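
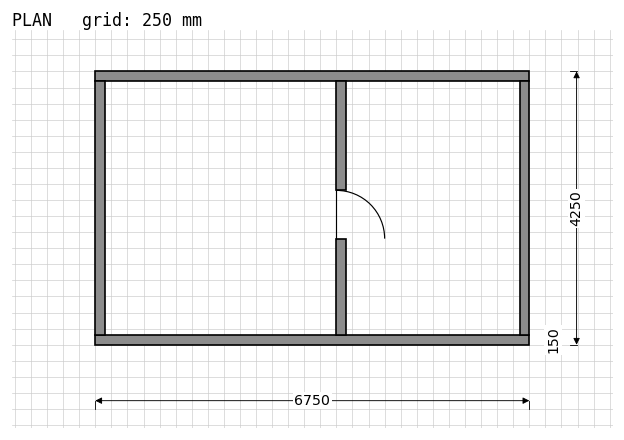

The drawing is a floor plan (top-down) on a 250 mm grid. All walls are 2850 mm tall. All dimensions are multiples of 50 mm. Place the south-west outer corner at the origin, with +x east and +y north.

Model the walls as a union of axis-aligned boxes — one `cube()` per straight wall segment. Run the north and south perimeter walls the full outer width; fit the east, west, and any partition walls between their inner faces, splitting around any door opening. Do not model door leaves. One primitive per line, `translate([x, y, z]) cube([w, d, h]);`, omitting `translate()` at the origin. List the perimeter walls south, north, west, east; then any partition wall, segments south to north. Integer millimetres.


cube([6750, 150, 2850]);
translate([0, 4100, 0]) cube([6750, 150, 2850]);
translate([0, 150, 0]) cube([150, 3950, 2850]);
translate([6600, 150, 0]) cube([150, 3950, 2850]);
translate([3750, 150, 0]) cube([150, 1500, 2850]);
translate([3750, 2400, 0]) cube([150, 1700, 2850]);


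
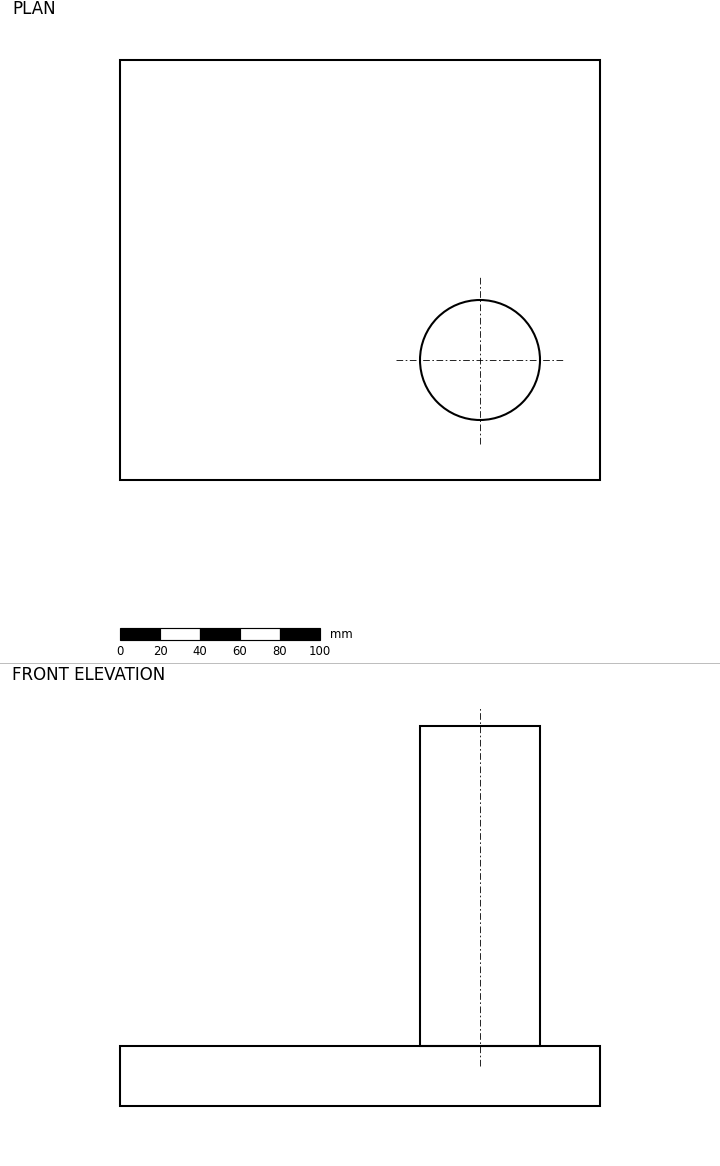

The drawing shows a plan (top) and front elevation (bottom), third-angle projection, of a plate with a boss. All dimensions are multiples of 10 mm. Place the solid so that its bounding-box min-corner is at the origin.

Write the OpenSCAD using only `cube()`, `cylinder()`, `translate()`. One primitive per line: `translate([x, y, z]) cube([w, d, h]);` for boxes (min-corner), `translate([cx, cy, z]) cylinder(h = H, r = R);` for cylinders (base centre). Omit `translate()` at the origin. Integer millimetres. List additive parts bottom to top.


cube([240, 210, 30]);
translate([180, 60, 30]) cylinder(h = 160, r = 30);


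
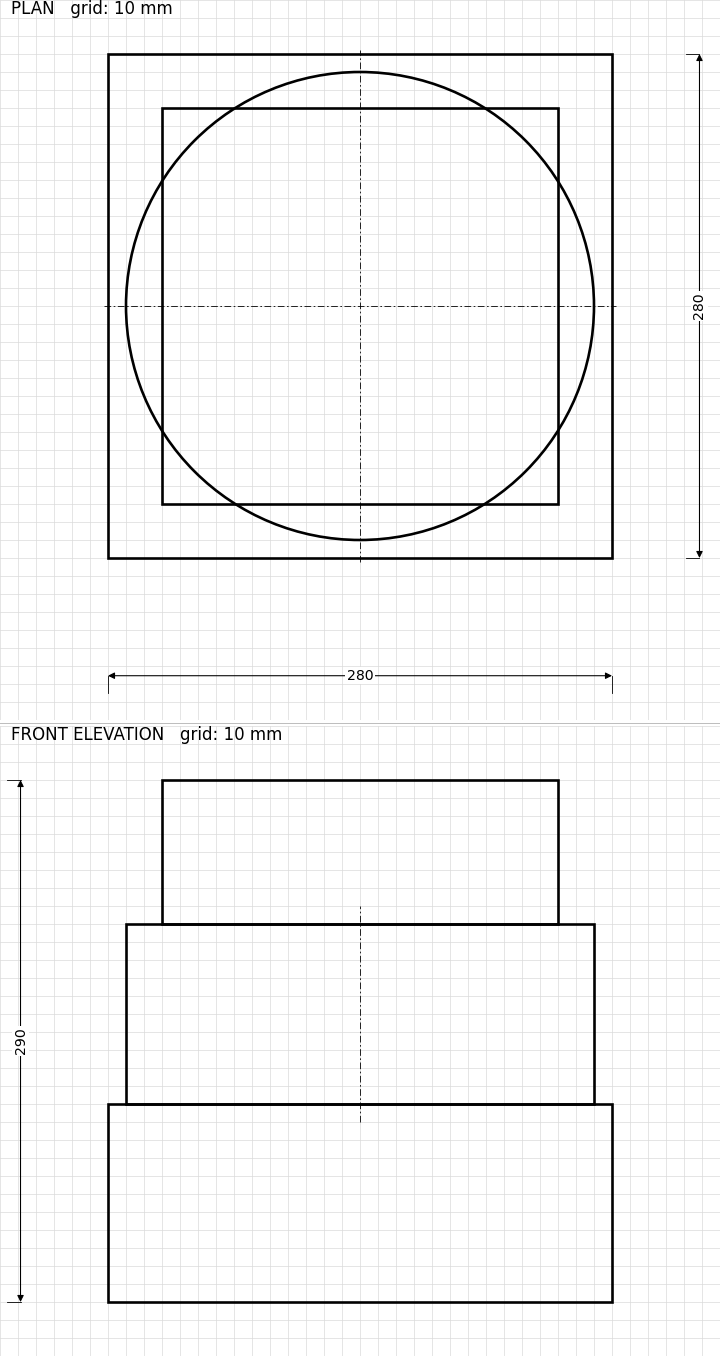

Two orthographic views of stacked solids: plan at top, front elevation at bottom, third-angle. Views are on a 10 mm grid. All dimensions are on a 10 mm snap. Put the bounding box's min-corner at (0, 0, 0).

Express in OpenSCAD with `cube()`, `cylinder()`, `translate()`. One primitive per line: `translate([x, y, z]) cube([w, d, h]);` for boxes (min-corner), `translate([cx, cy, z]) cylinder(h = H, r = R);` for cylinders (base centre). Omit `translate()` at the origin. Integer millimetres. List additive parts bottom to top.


cube([280, 280, 110]);
translate([140, 140, 110]) cylinder(h = 100, r = 130);
translate([30, 30, 210]) cube([220, 220, 80]);


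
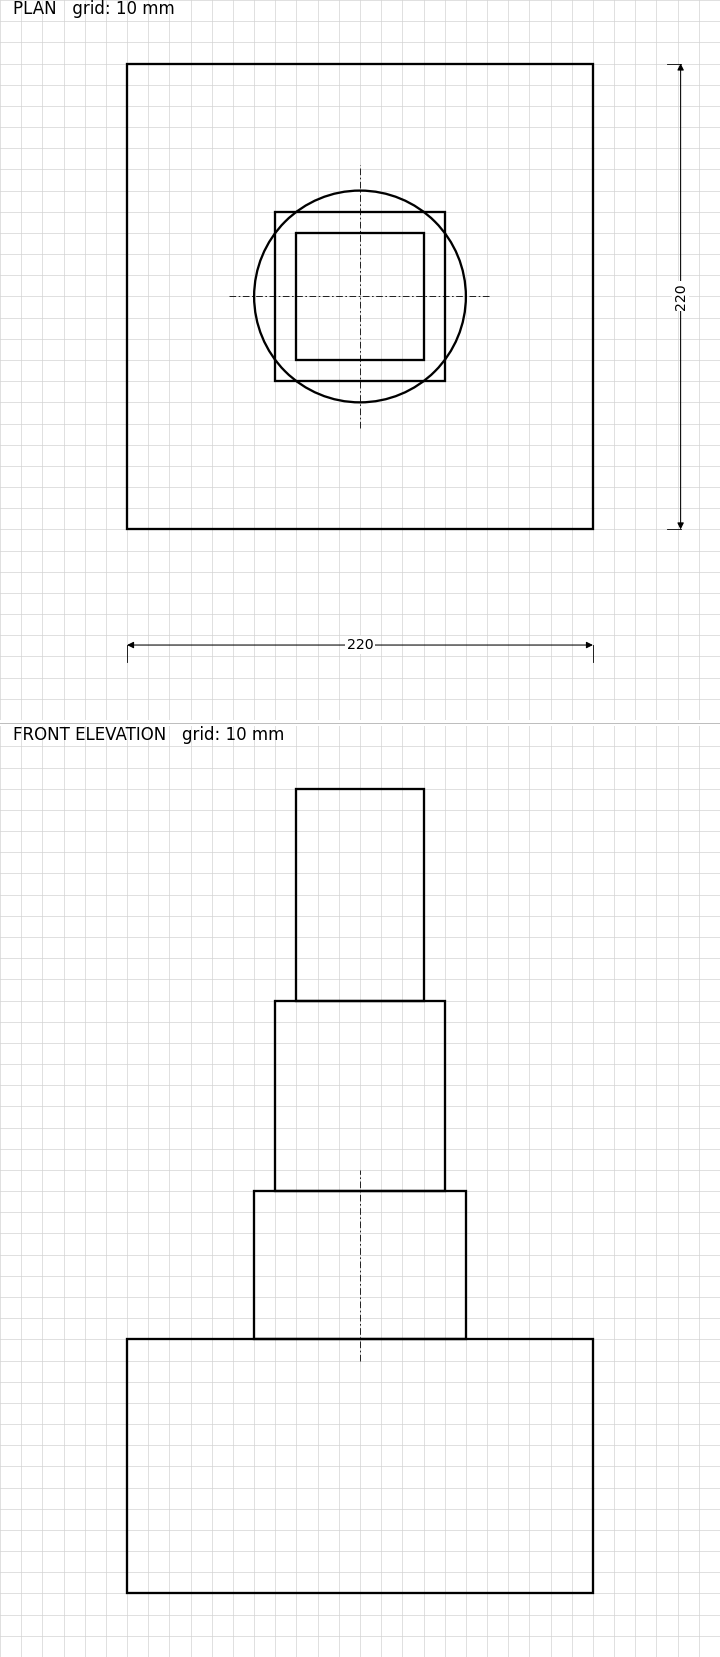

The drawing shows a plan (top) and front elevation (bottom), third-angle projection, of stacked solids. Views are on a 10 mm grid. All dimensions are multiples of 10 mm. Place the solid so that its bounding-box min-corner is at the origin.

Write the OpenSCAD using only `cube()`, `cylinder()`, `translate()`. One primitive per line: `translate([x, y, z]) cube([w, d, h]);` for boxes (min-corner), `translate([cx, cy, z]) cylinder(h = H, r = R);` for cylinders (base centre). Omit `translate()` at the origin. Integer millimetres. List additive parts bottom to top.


cube([220, 220, 120]);
translate([110, 110, 120]) cylinder(h = 70, r = 50);
translate([70, 70, 190]) cube([80, 80, 90]);
translate([80, 80, 280]) cube([60, 60, 100]);


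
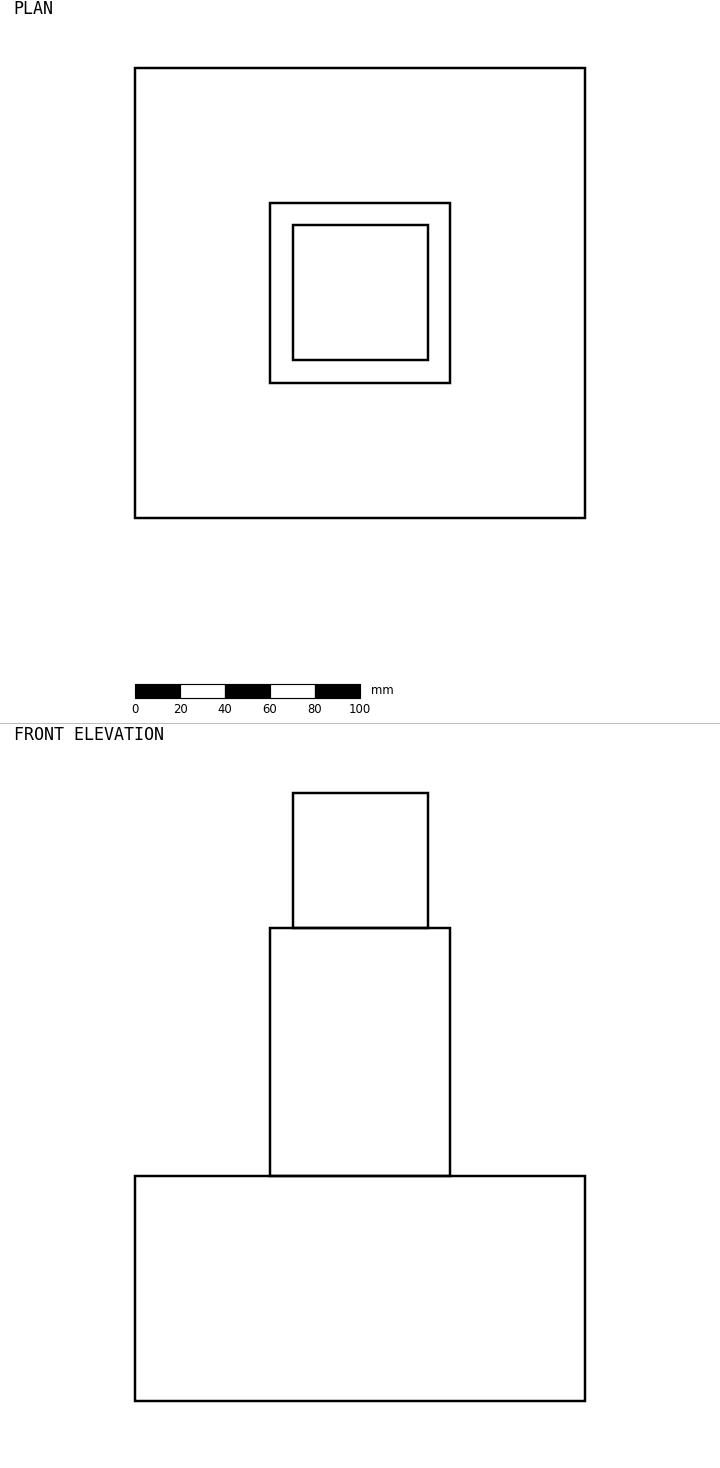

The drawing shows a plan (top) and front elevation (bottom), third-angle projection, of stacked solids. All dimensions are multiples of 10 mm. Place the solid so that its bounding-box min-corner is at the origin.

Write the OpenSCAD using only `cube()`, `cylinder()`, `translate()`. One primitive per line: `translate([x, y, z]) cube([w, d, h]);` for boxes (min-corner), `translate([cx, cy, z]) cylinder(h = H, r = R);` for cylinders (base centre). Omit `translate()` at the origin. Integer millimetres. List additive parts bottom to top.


cube([200, 200, 100]);
translate([60, 60, 100]) cube([80, 80, 110]);
translate([70, 70, 210]) cube([60, 60, 60]);


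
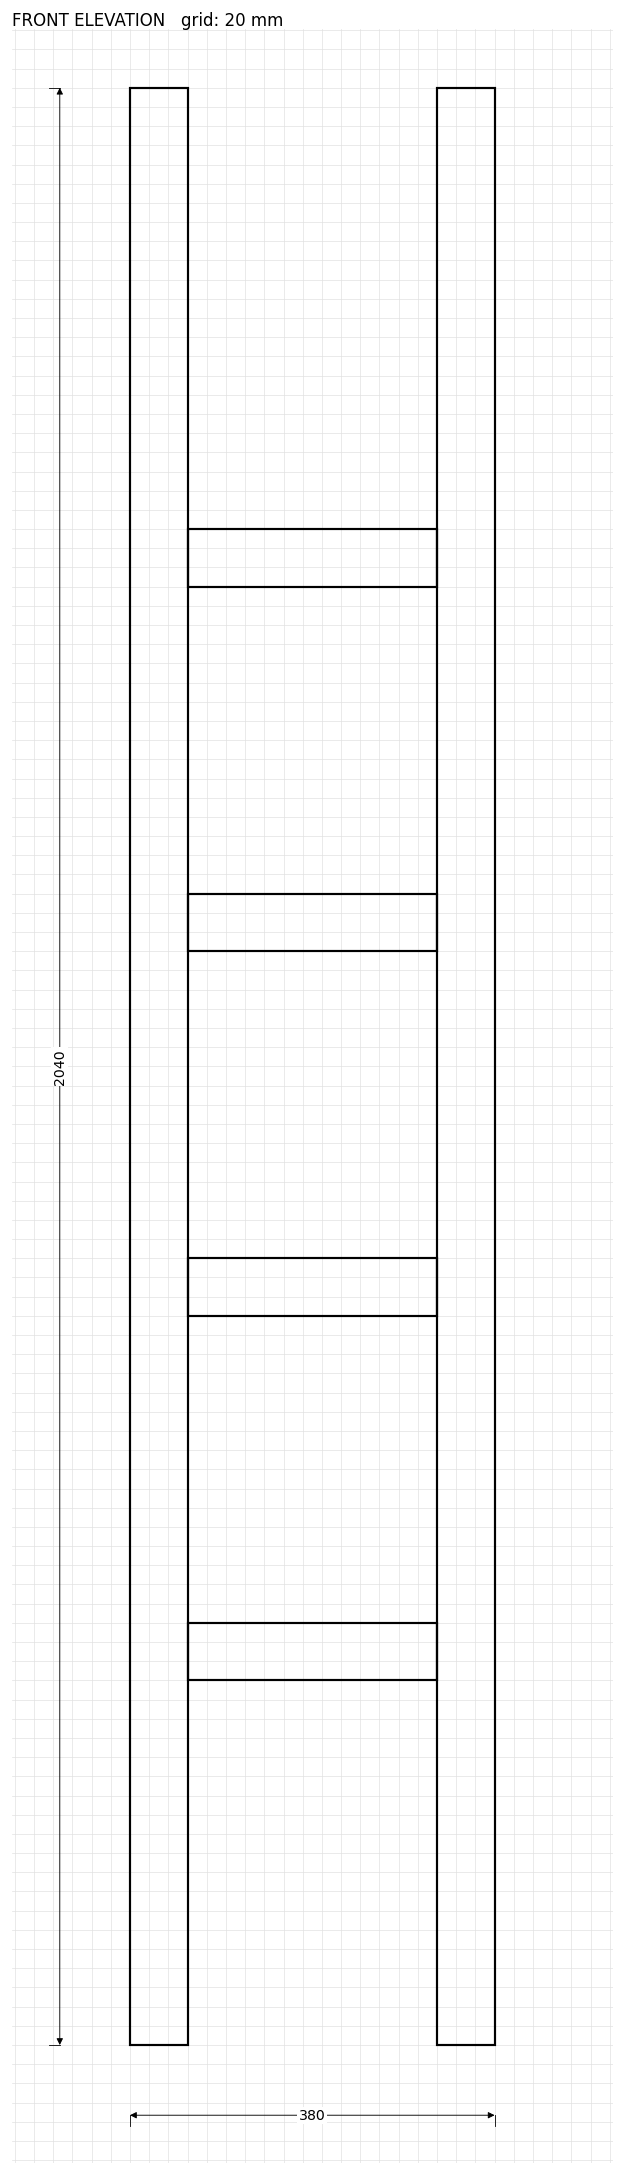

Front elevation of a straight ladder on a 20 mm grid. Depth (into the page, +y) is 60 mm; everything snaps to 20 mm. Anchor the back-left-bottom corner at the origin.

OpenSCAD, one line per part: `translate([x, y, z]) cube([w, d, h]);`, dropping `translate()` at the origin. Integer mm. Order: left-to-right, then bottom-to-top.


cube([60, 60, 2040]);
translate([60, 0, 380]) cube([260, 60, 60]);
translate([60, 0, 760]) cube([260, 60, 60]);
translate([60, 0, 1140]) cube([260, 60, 60]);
translate([60, 0, 1520]) cube([260, 60, 60]);
translate([320, 0, 0]) cube([60, 60, 2040]);


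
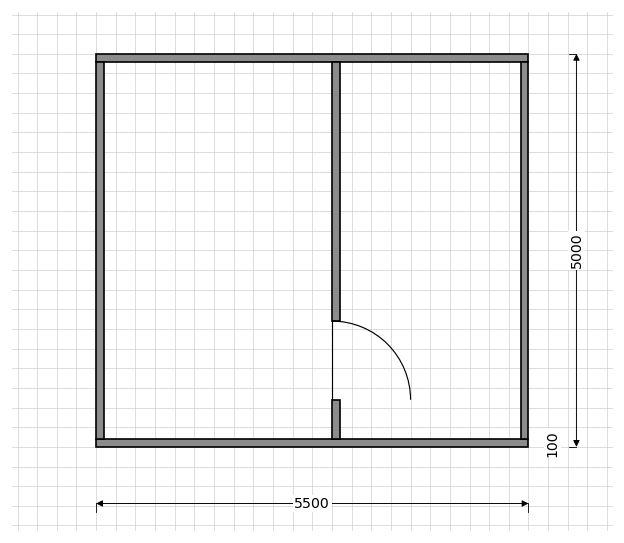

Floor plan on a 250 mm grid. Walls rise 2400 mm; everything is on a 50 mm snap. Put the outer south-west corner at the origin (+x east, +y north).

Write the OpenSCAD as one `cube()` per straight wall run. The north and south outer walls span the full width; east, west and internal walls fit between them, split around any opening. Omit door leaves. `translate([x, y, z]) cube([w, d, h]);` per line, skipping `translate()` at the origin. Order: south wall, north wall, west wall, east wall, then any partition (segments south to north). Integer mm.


cube([5500, 100, 2400]);
translate([0, 4900, 0]) cube([5500, 100, 2400]);
translate([0, 100, 0]) cube([100, 4800, 2400]);
translate([5400, 100, 0]) cube([100, 4800, 2400]);
translate([3000, 100, 0]) cube([100, 500, 2400]);
translate([3000, 1600, 0]) cube([100, 3300, 2400]);


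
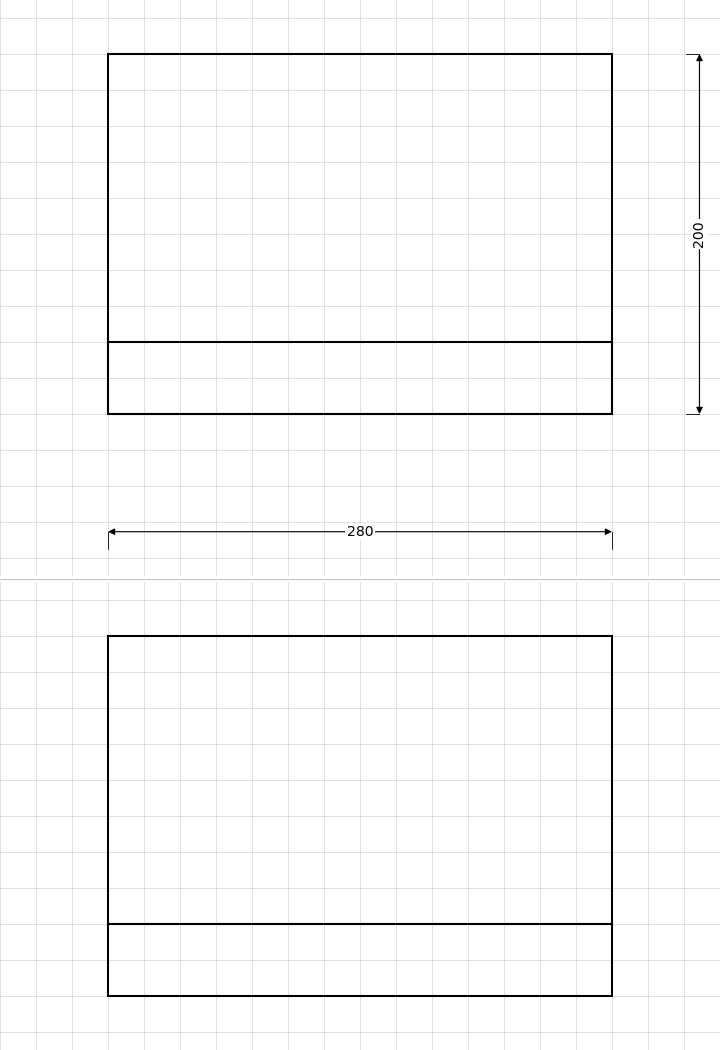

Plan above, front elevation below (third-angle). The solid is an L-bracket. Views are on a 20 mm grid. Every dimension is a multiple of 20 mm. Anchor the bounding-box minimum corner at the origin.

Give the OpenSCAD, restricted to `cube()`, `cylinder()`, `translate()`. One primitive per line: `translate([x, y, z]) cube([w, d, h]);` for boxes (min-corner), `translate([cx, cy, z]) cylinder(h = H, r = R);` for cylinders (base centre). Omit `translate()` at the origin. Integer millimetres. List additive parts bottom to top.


cube([280, 200, 40]);
translate([0, 0, 40]) cube([280, 40, 160]);


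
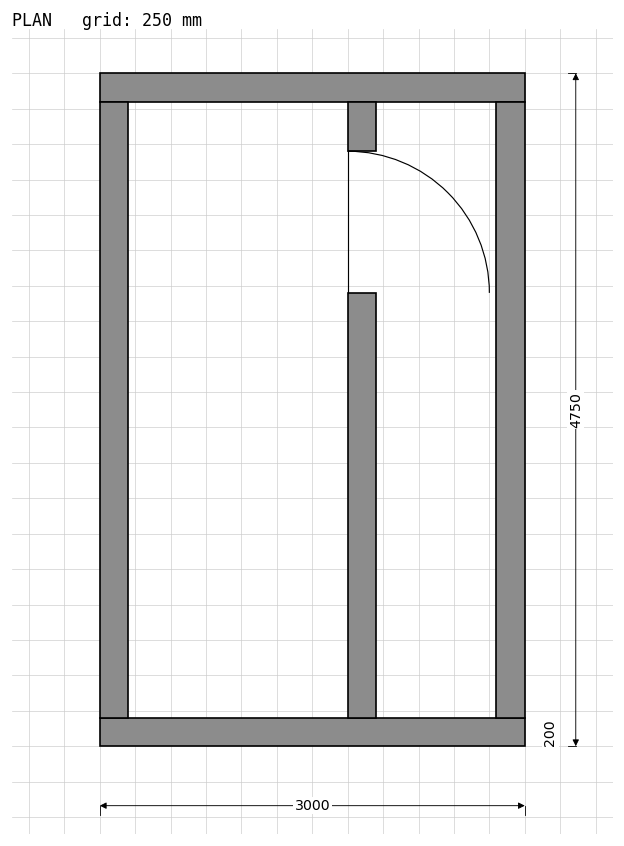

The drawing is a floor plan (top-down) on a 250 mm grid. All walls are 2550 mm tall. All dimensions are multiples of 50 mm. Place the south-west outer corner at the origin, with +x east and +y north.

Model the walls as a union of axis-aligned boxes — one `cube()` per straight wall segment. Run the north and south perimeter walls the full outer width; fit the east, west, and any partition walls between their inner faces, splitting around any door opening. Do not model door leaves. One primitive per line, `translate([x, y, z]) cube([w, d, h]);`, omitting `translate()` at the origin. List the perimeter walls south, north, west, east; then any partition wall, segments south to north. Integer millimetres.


cube([3000, 200, 2550]);
translate([0, 4550, 0]) cube([3000, 200, 2550]);
translate([0, 200, 0]) cube([200, 4350, 2550]);
translate([2800, 200, 0]) cube([200, 4350, 2550]);
translate([1750, 200, 0]) cube([200, 3000, 2550]);
translate([1750, 4200, 0]) cube([200, 350, 2550]);


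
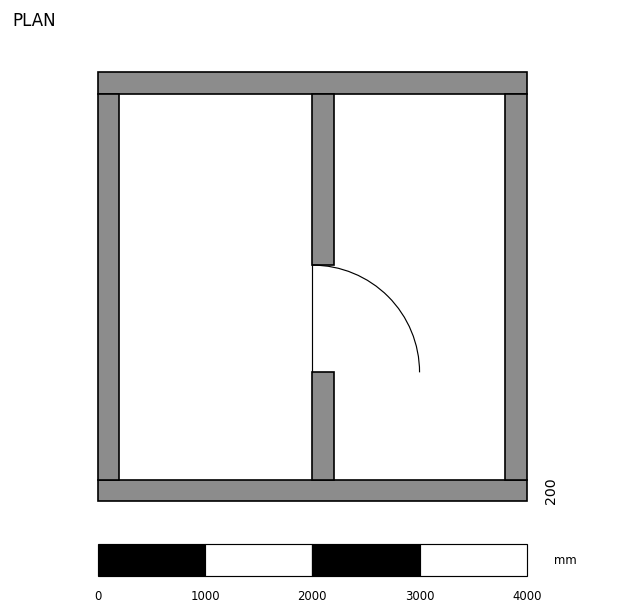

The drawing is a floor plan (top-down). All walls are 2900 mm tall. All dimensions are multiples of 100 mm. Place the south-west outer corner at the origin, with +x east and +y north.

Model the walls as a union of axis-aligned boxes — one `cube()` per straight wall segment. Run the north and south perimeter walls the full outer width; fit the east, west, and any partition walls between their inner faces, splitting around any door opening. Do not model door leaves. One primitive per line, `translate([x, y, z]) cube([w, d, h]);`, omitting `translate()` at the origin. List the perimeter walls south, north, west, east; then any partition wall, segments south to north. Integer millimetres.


cube([4000, 200, 2900]);
translate([0, 3800, 0]) cube([4000, 200, 2900]);
translate([0, 200, 0]) cube([200, 3600, 2900]);
translate([3800, 200, 0]) cube([200, 3600, 2900]);
translate([2000, 200, 0]) cube([200, 1000, 2900]);
translate([2000, 2200, 0]) cube([200, 1600, 2900]);


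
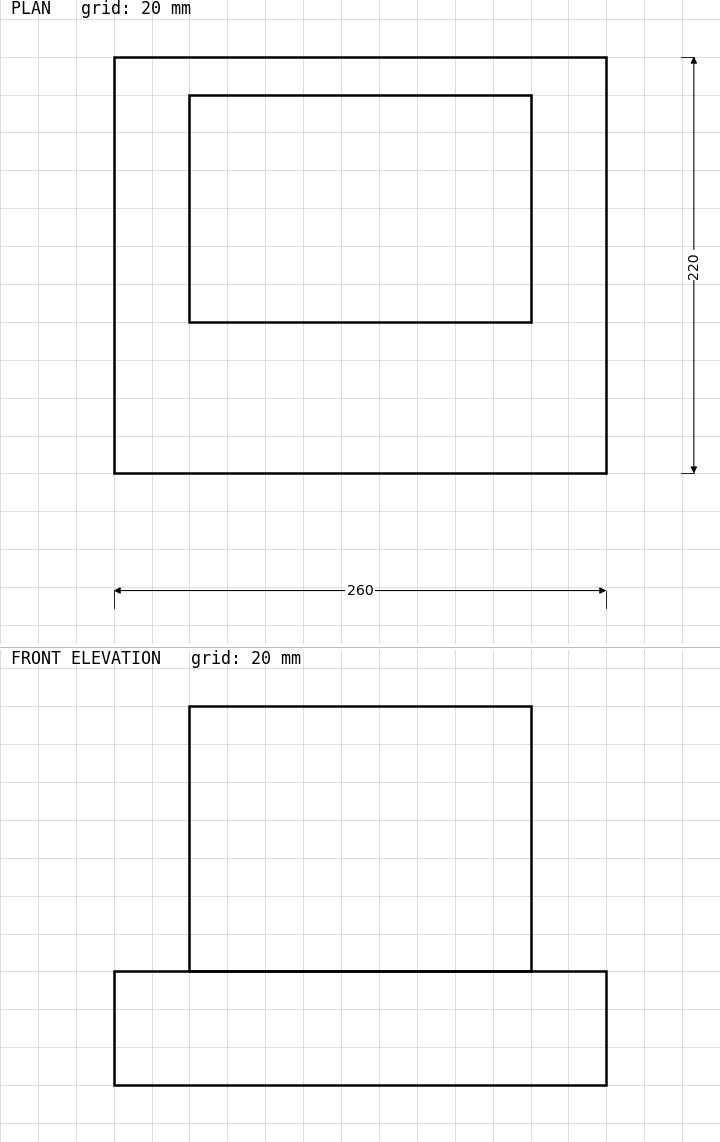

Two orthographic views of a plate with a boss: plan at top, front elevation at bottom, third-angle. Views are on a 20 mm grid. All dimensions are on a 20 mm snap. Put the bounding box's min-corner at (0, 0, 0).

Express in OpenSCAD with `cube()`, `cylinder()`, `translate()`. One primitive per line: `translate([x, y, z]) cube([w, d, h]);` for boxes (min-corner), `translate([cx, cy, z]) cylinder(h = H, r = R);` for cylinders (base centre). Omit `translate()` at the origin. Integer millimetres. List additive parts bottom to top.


cube([260, 220, 60]);
translate([40, 80, 60]) cube([180, 120, 140]);


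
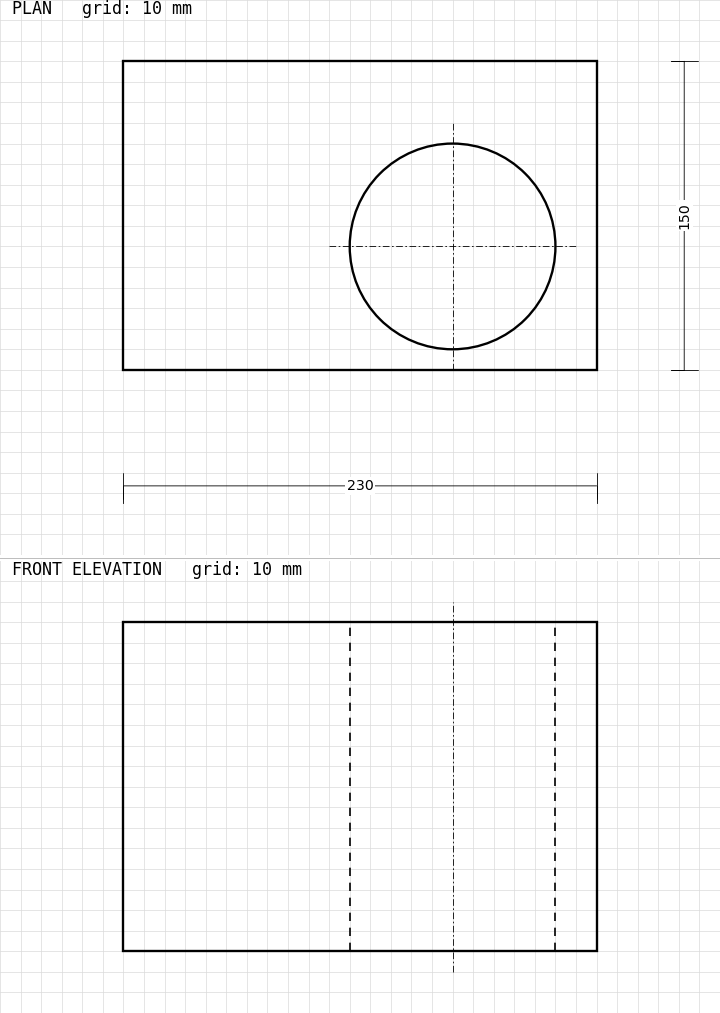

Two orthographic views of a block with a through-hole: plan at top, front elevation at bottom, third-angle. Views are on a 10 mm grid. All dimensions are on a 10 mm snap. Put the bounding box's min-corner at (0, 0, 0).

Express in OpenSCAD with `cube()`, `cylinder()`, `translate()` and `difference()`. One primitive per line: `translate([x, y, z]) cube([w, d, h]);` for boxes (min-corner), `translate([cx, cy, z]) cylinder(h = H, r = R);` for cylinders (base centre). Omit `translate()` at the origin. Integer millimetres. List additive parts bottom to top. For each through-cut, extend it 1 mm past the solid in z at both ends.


difference() {
  cube([230, 150, 160]);
  translate([160, 60, -1]) cylinder(h = 162, r = 50);
}


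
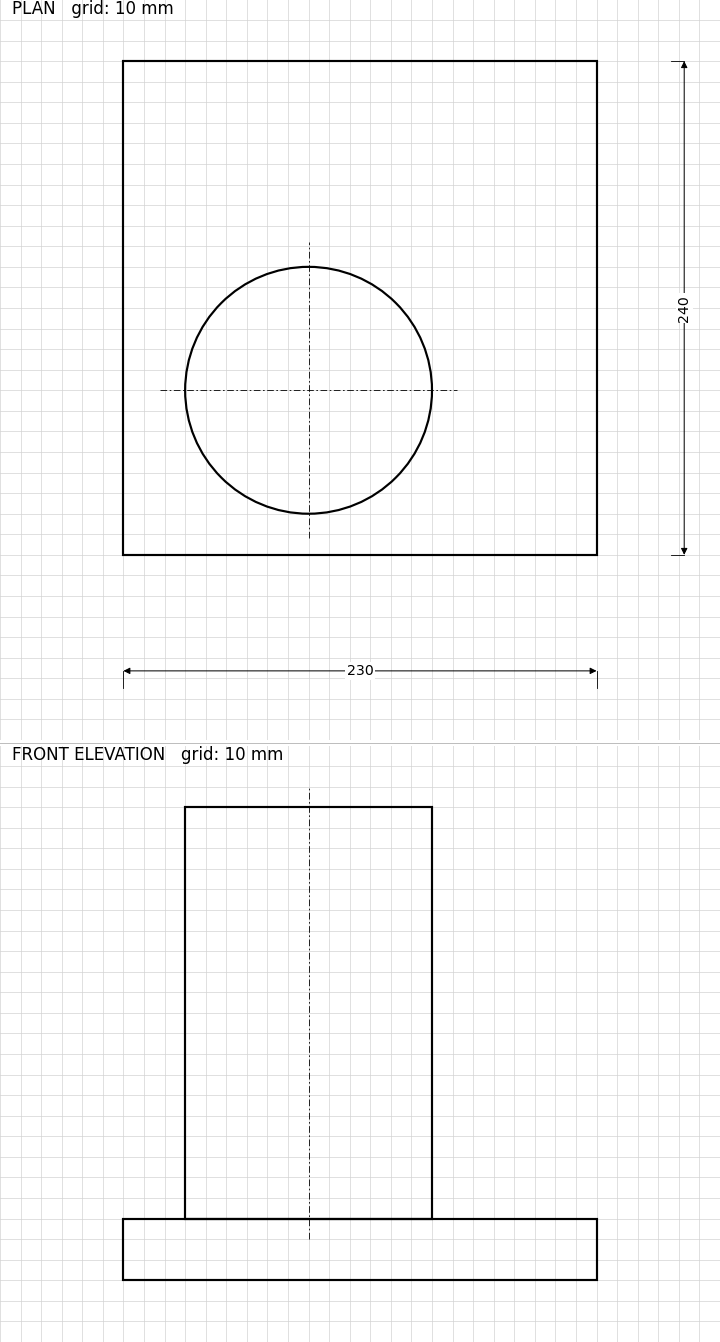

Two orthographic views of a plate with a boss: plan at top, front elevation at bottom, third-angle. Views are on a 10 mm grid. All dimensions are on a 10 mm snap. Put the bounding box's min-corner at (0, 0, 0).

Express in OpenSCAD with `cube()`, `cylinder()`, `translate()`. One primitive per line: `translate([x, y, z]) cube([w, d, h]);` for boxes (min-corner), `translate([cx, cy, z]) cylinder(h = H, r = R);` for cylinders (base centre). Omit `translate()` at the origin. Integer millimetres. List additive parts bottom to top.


cube([230, 240, 30]);
translate([90, 80, 30]) cylinder(h = 200, r = 60);


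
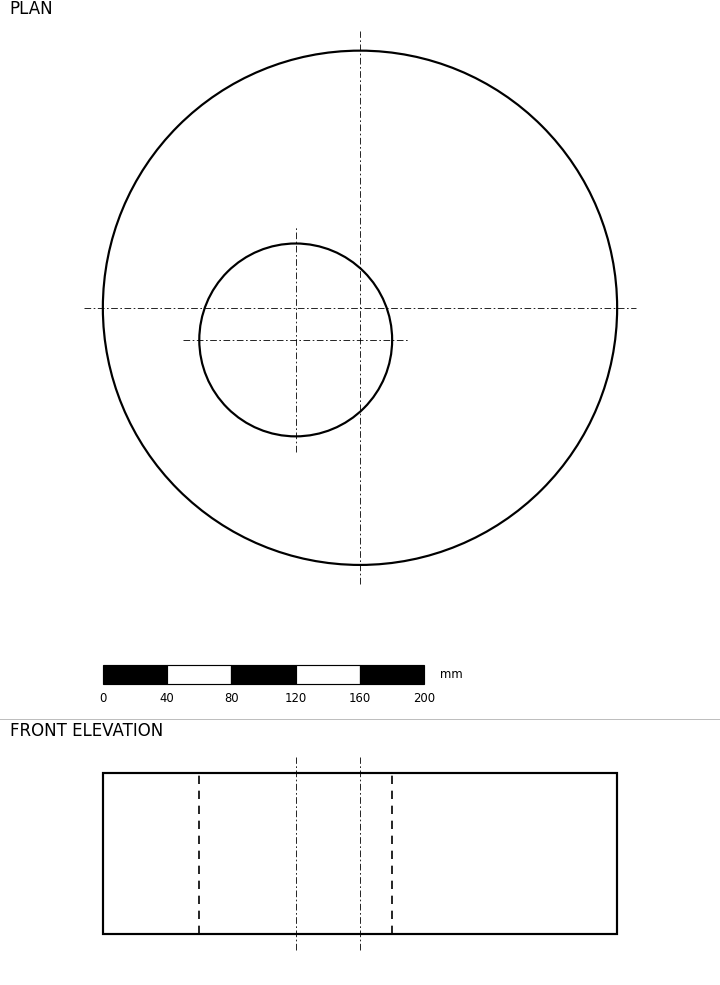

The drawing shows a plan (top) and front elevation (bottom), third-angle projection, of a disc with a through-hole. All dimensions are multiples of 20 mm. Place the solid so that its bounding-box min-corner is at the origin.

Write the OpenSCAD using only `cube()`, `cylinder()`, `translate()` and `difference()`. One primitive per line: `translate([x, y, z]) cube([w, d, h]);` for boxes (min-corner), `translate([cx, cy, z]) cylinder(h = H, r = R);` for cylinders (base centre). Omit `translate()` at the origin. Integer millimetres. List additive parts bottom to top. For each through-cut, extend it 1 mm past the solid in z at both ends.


difference() {
  translate([160, 160, 0]) cylinder(h = 100, r = 160);
  translate([120, 140, -1]) cylinder(h = 102, r = 60);
}


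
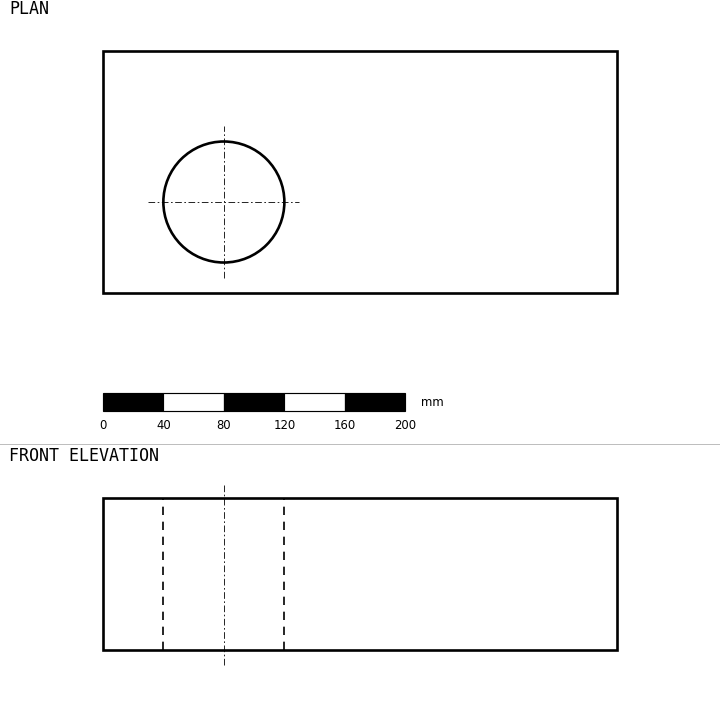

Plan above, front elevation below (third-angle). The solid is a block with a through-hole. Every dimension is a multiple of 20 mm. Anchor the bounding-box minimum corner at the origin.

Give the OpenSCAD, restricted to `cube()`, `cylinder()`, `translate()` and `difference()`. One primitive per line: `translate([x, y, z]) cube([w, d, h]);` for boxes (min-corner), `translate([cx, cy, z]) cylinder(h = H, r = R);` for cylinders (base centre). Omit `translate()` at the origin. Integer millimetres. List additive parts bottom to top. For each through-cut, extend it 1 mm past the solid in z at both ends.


difference() {
  cube([340, 160, 100]);
  translate([80, 60, -1]) cylinder(h = 102, r = 40);
}


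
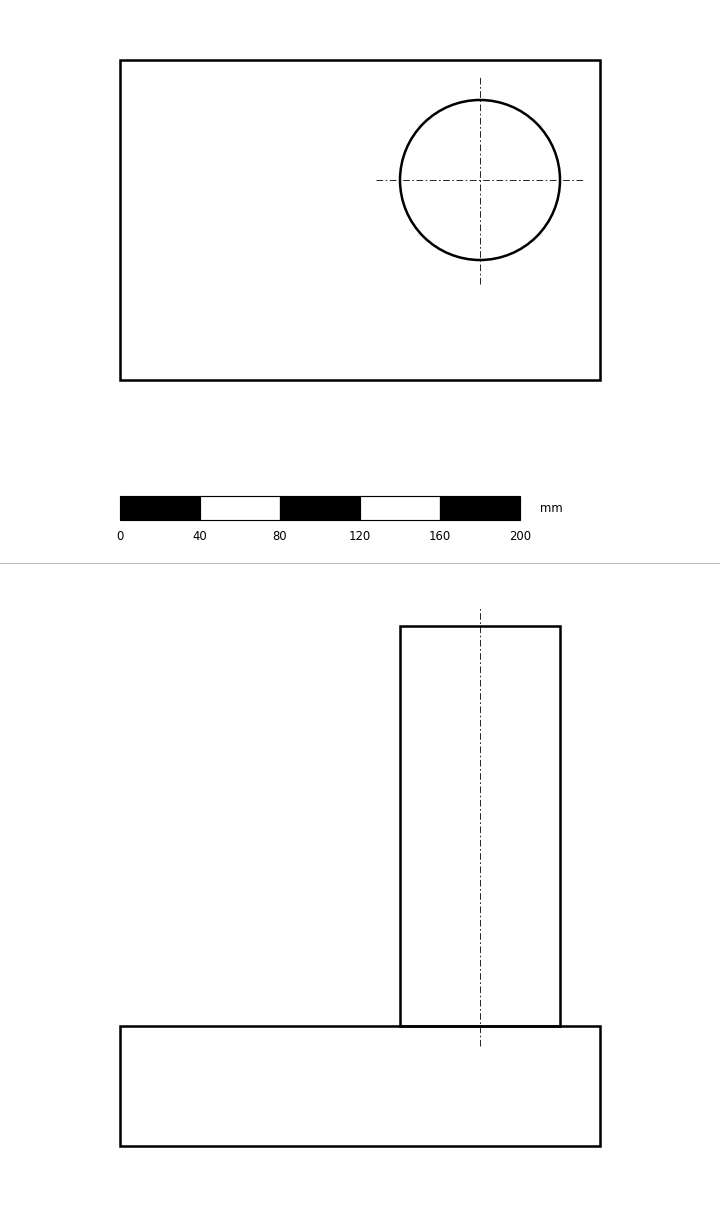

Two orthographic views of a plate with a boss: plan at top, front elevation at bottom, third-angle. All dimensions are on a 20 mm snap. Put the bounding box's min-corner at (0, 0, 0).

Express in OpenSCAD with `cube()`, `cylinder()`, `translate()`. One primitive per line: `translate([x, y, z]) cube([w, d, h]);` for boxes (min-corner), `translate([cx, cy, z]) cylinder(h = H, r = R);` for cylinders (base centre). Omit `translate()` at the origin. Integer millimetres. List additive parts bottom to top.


cube([240, 160, 60]);
translate([180, 100, 60]) cylinder(h = 200, r = 40);


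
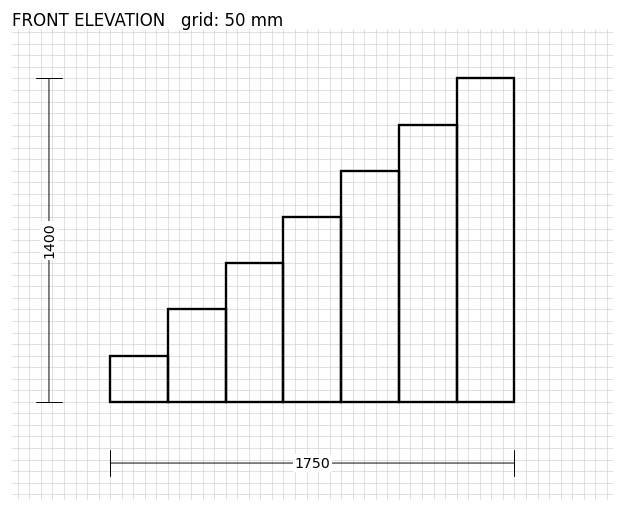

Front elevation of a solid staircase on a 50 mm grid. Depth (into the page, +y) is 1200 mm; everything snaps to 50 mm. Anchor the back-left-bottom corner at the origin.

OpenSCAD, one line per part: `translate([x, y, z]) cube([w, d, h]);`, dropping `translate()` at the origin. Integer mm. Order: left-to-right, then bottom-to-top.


cube([250, 1200, 200]);
translate([250, 0, 0]) cube([250, 1200, 400]);
translate([500, 0, 0]) cube([250, 1200, 600]);
translate([750, 0, 0]) cube([250, 1200, 800]);
translate([1000, 0, 0]) cube([250, 1200, 1000]);
translate([1250, 0, 0]) cube([250, 1200, 1200]);
translate([1500, 0, 0]) cube([250, 1200, 1400]);


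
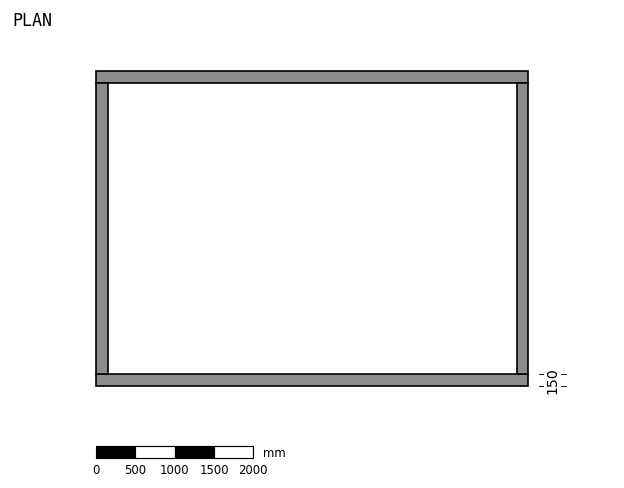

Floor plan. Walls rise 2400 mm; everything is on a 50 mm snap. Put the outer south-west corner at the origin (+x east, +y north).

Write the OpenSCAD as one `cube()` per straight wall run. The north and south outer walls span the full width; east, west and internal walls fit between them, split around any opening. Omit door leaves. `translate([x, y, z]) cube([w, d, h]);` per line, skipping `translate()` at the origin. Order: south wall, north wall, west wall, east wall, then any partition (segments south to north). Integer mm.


cube([5500, 150, 2400]);
translate([0, 3850, 0]) cube([5500, 150, 2400]);
translate([0, 150, 0]) cube([150, 3700, 2400]);
translate([5350, 150, 0]) cube([150, 3700, 2400]);


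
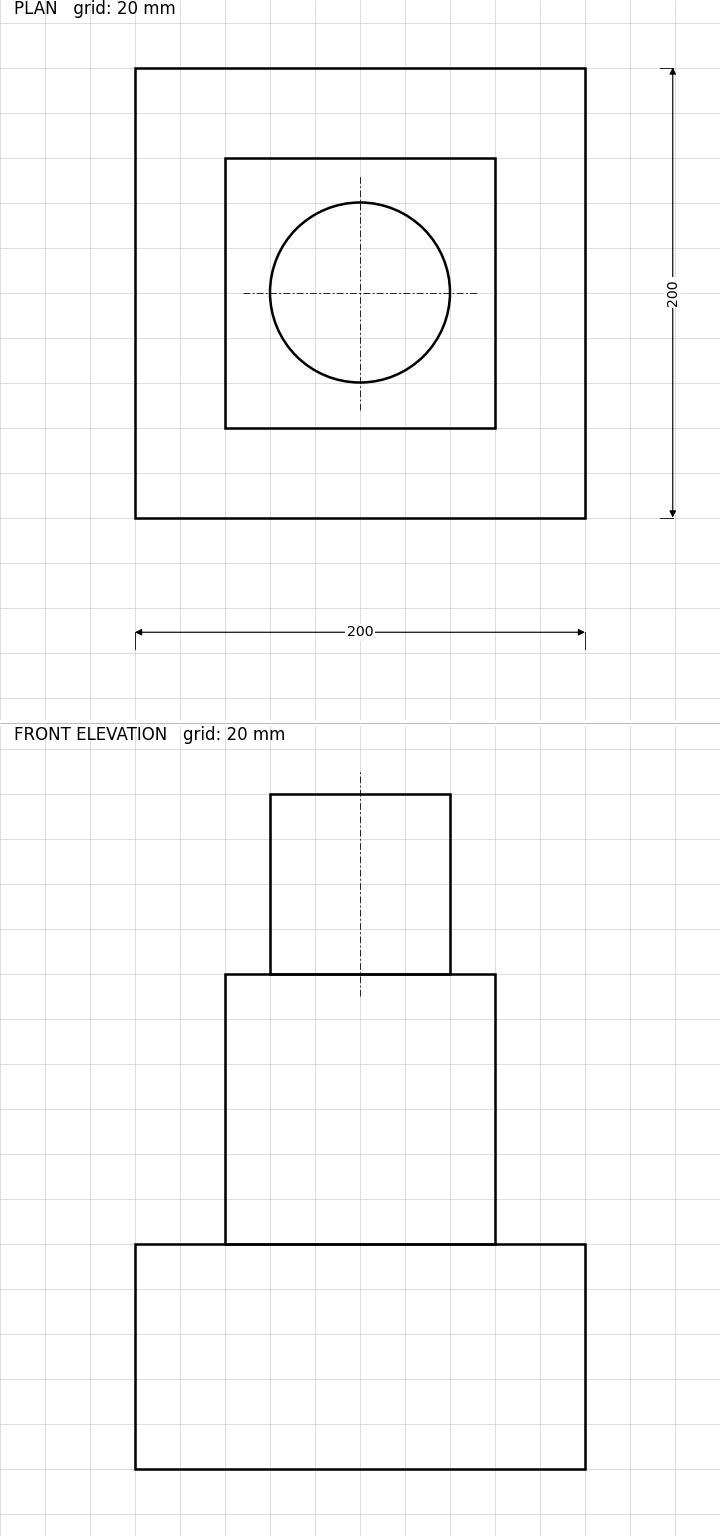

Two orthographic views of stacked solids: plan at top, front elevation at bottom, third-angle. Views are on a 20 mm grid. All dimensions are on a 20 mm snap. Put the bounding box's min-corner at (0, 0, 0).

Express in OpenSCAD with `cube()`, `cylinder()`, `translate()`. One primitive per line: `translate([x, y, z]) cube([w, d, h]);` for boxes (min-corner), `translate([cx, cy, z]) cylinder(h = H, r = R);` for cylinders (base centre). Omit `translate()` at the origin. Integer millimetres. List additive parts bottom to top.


cube([200, 200, 100]);
translate([40, 40, 100]) cube([120, 120, 120]);
translate([100, 100, 220]) cylinder(h = 80, r = 40);


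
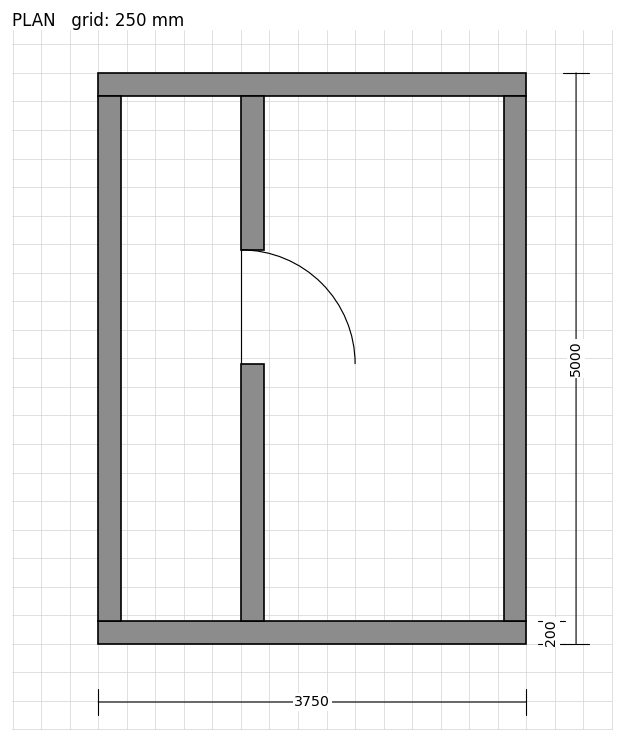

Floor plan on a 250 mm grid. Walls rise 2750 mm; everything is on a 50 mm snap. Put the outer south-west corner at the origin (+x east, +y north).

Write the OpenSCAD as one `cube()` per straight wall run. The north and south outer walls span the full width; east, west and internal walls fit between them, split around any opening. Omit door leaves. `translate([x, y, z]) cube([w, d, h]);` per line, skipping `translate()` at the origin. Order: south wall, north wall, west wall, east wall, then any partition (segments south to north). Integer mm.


cube([3750, 200, 2750]);
translate([0, 4800, 0]) cube([3750, 200, 2750]);
translate([0, 200, 0]) cube([200, 4600, 2750]);
translate([3550, 200, 0]) cube([200, 4600, 2750]);
translate([1250, 200, 0]) cube([200, 2250, 2750]);
translate([1250, 3450, 0]) cube([200, 1350, 2750]);


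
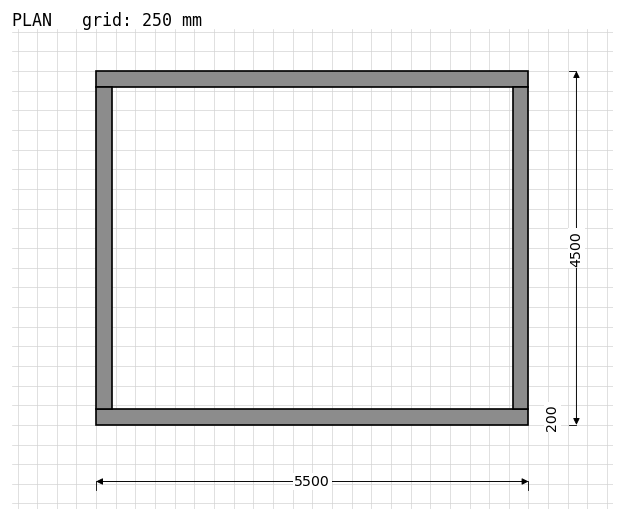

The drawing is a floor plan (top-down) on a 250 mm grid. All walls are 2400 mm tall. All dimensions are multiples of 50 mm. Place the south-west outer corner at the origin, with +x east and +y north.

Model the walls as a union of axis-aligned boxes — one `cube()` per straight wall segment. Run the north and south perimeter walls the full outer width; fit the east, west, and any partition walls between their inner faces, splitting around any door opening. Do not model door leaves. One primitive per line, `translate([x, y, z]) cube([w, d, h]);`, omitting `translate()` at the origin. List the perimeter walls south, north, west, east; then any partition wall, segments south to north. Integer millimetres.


cube([5500, 200, 2400]);
translate([0, 4300, 0]) cube([5500, 200, 2400]);
translate([0, 200, 0]) cube([200, 4100, 2400]);
translate([5300, 200, 0]) cube([200, 4100, 2400]);


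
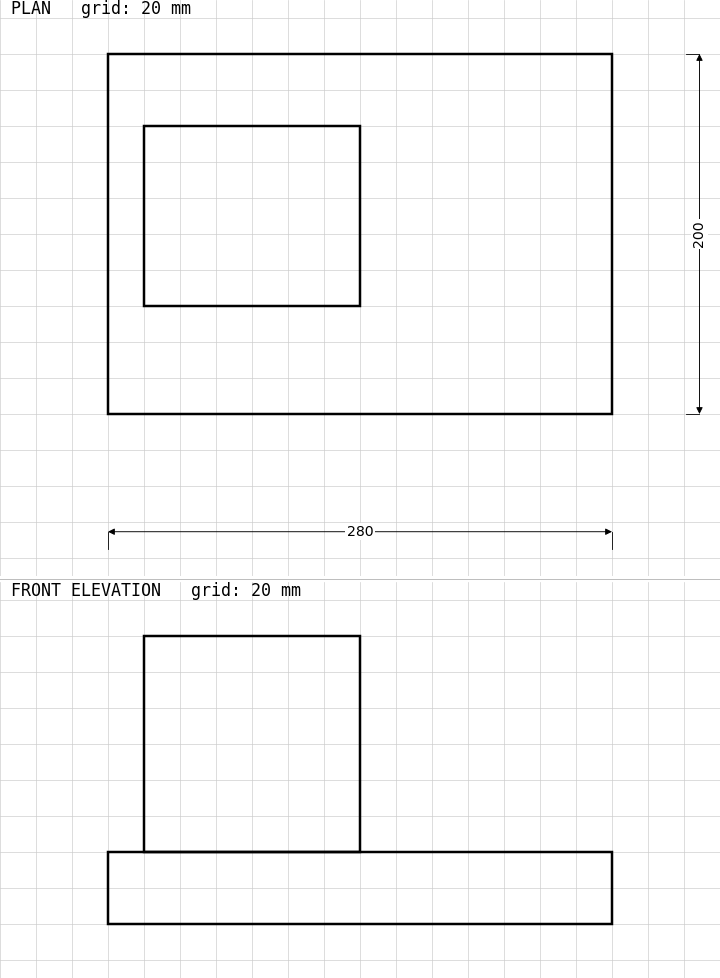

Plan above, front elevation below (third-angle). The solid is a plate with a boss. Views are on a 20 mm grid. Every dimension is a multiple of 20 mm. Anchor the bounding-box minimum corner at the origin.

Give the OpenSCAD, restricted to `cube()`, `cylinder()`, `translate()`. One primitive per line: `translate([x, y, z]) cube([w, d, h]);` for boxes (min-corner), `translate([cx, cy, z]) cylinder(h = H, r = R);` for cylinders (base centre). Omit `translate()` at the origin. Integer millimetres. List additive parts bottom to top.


cube([280, 200, 40]);
translate([20, 60, 40]) cube([120, 100, 120]);


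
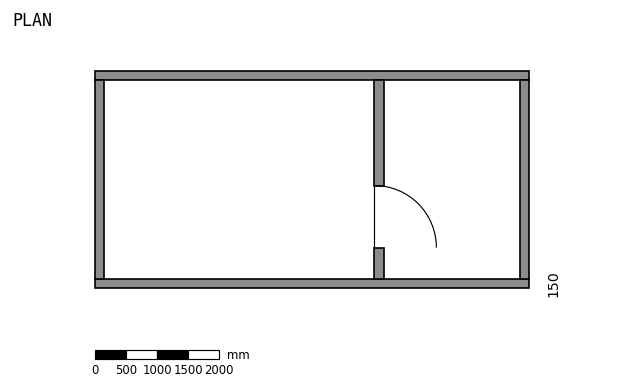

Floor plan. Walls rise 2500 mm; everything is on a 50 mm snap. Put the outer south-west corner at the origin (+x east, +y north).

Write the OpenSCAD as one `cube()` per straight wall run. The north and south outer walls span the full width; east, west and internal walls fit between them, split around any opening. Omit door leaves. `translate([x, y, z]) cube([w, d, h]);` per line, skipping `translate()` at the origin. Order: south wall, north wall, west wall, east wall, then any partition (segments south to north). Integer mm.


cube([7000, 150, 2500]);
translate([0, 3350, 0]) cube([7000, 150, 2500]);
translate([0, 150, 0]) cube([150, 3200, 2500]);
translate([6850, 150, 0]) cube([150, 3200, 2500]);
translate([4500, 150, 0]) cube([150, 500, 2500]);
translate([4500, 1650, 0]) cube([150, 1700, 2500]);


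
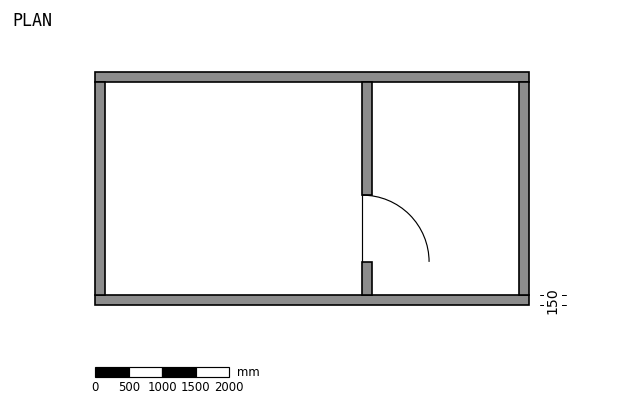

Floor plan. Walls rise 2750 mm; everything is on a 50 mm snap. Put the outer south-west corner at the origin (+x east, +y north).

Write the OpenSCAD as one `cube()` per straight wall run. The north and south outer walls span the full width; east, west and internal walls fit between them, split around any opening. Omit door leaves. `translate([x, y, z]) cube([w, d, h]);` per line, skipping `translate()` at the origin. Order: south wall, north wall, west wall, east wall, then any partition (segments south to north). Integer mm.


cube([6500, 150, 2750]);
translate([0, 3350, 0]) cube([6500, 150, 2750]);
translate([0, 150, 0]) cube([150, 3200, 2750]);
translate([6350, 150, 0]) cube([150, 3200, 2750]);
translate([4000, 150, 0]) cube([150, 500, 2750]);
translate([4000, 1650, 0]) cube([150, 1700, 2750]);


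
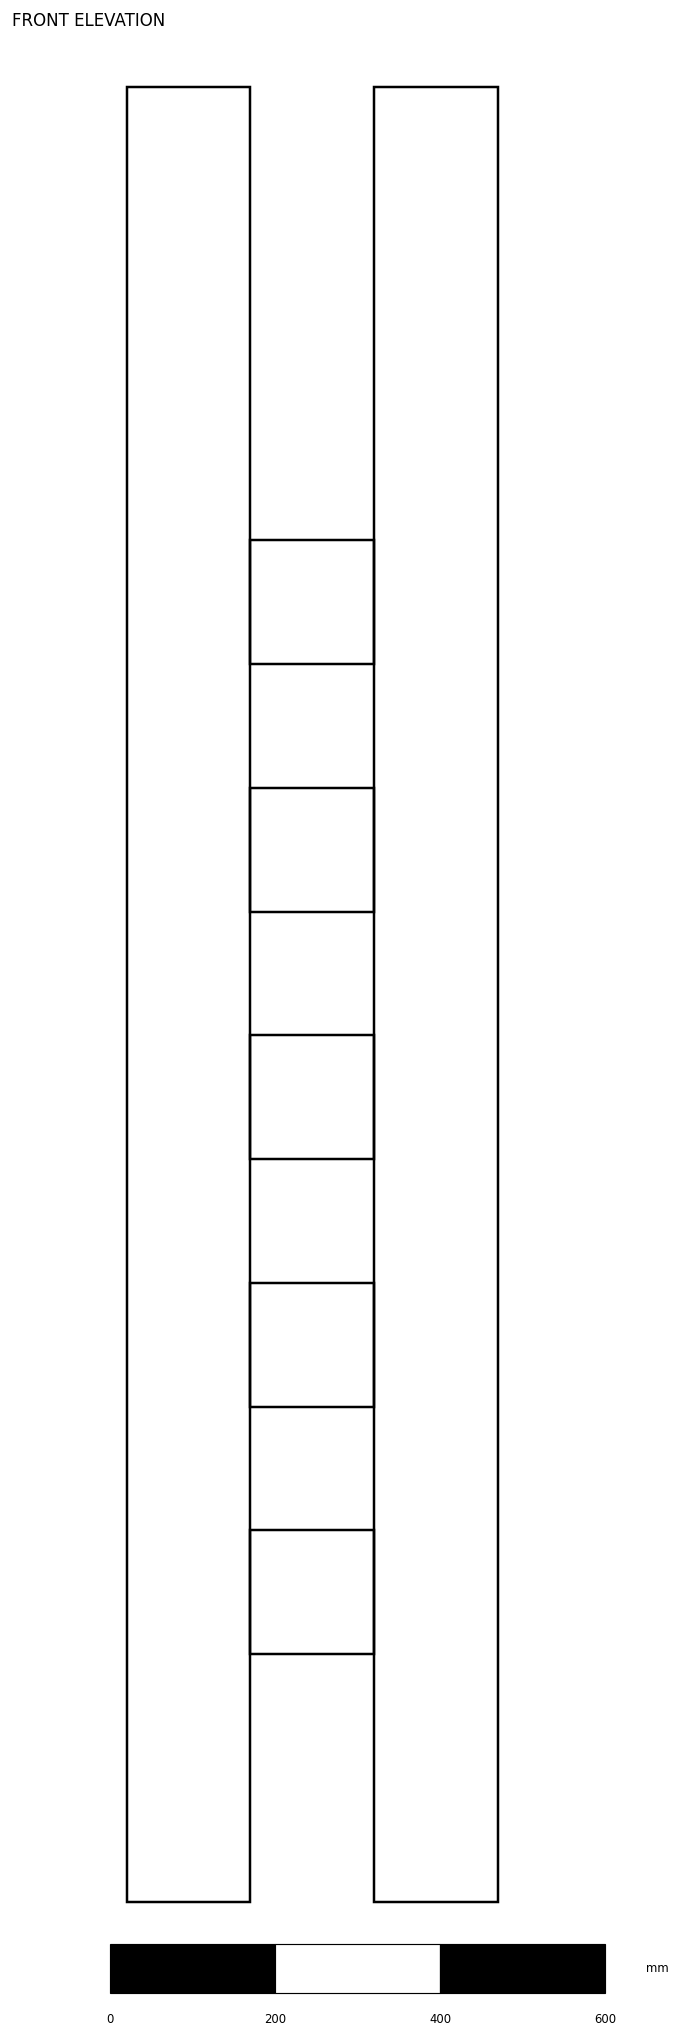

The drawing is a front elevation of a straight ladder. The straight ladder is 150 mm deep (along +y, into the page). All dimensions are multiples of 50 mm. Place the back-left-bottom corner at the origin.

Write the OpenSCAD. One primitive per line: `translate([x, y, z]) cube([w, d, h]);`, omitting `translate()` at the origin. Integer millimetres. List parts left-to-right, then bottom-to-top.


cube([150, 150, 2200]);
translate([150, 0, 300]) cube([150, 150, 150]);
translate([150, 0, 600]) cube([150, 150, 150]);
translate([150, 0, 900]) cube([150, 150, 150]);
translate([150, 0, 1200]) cube([150, 150, 150]);
translate([150, 0, 1500]) cube([150, 150, 150]);
translate([300, 0, 0]) cube([150, 150, 2200]);


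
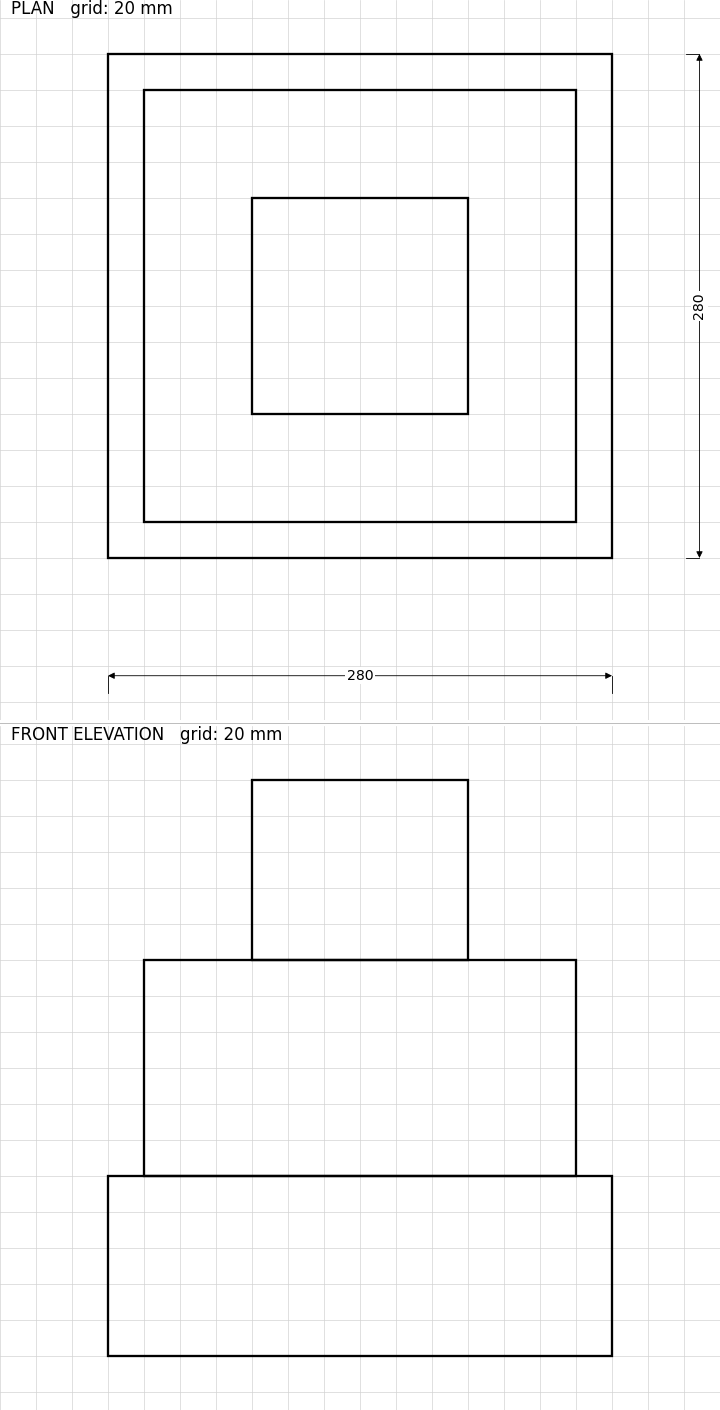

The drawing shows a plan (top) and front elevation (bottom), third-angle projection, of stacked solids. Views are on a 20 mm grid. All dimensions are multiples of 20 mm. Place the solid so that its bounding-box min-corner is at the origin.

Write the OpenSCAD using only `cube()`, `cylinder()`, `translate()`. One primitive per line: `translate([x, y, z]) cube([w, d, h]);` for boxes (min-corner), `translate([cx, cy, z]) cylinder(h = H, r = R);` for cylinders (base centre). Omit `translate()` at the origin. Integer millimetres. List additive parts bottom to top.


cube([280, 280, 100]);
translate([20, 20, 100]) cube([240, 240, 120]);
translate([80, 80, 220]) cube([120, 120, 100]);


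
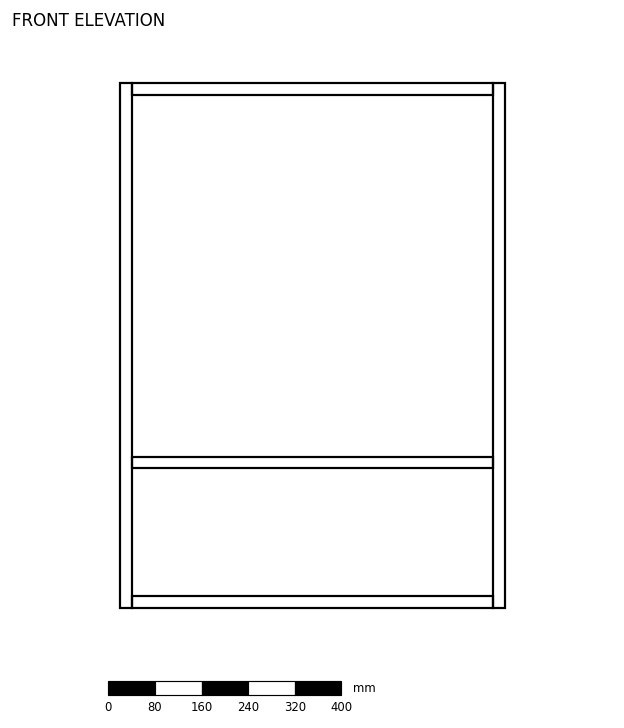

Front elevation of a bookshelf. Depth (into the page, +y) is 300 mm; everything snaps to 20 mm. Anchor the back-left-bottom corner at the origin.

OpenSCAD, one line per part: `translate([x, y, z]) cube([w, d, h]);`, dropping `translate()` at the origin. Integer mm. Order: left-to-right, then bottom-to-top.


cube([20, 300, 900]);
translate([20, 0, 0]) cube([620, 300, 20]);
translate([20, 0, 240]) cube([620, 300, 20]);
translate([20, 0, 880]) cube([620, 300, 20]);
translate([640, 0, 0]) cube([20, 300, 900]);


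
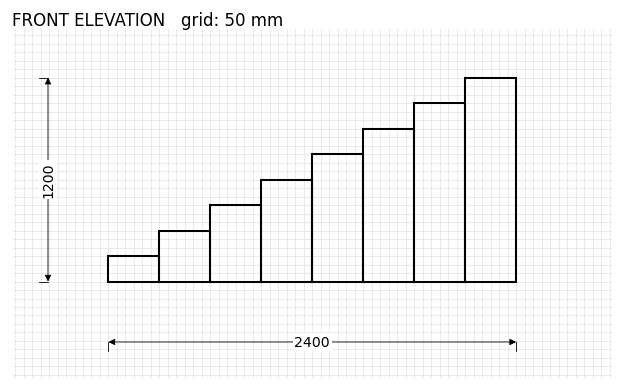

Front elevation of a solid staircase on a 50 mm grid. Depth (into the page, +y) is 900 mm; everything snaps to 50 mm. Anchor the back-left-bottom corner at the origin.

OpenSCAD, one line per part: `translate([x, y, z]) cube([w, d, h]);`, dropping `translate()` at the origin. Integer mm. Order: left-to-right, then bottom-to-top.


cube([300, 900, 150]);
translate([300, 0, 0]) cube([300, 900, 300]);
translate([600, 0, 0]) cube([300, 900, 450]);
translate([900, 0, 0]) cube([300, 900, 600]);
translate([1200, 0, 0]) cube([300, 900, 750]);
translate([1500, 0, 0]) cube([300, 900, 900]);
translate([1800, 0, 0]) cube([300, 900, 1050]);
translate([2100, 0, 0]) cube([300, 900, 1200]);


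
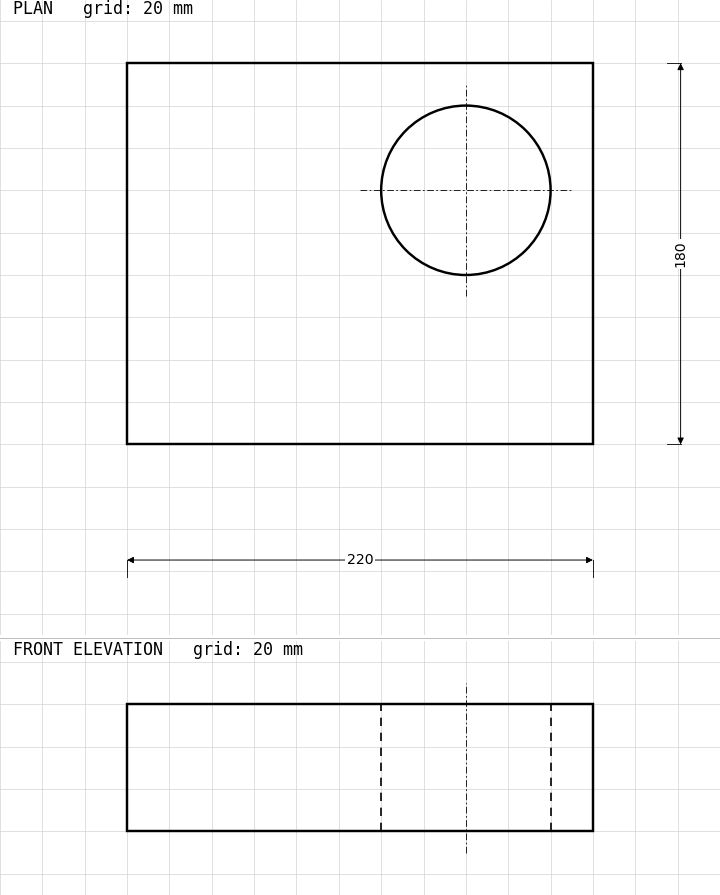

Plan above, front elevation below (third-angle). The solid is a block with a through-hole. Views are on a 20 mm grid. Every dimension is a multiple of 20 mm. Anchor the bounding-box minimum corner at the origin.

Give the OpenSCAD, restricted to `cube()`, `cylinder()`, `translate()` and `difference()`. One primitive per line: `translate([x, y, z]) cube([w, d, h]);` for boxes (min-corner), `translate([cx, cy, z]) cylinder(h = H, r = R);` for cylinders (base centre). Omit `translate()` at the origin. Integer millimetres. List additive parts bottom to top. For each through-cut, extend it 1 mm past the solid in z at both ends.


difference() {
  cube([220, 180, 60]);
  translate([160, 120, -1]) cylinder(h = 62, r = 40);
}


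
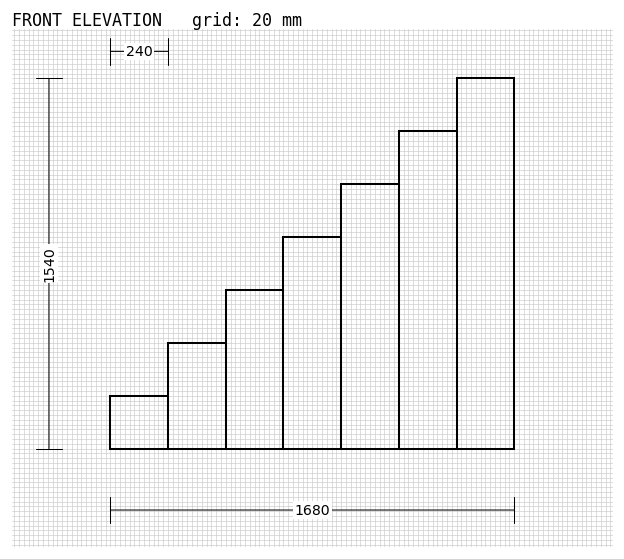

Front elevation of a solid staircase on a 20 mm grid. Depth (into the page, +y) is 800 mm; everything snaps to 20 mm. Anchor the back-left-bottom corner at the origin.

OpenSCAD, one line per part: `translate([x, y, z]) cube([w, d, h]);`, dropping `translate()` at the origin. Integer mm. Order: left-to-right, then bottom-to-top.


cube([240, 800, 220]);
translate([240, 0, 0]) cube([240, 800, 440]);
translate([480, 0, 0]) cube([240, 800, 660]);
translate([720, 0, 0]) cube([240, 800, 880]);
translate([960, 0, 0]) cube([240, 800, 1100]);
translate([1200, 0, 0]) cube([240, 800, 1320]);
translate([1440, 0, 0]) cube([240, 800, 1540]);


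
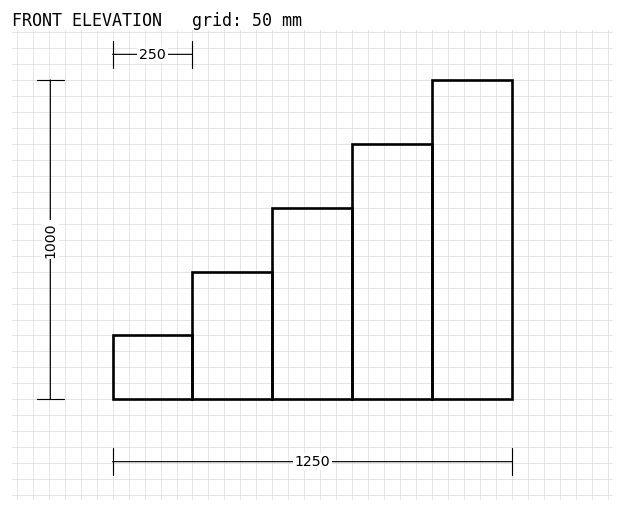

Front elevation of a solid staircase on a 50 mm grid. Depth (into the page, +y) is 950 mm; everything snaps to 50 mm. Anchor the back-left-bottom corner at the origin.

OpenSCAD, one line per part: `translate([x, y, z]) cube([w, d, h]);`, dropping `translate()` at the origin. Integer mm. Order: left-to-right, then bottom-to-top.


cube([250, 950, 200]);
translate([250, 0, 0]) cube([250, 950, 400]);
translate([500, 0, 0]) cube([250, 950, 600]);
translate([750, 0, 0]) cube([250, 950, 800]);
translate([1000, 0, 0]) cube([250, 950, 1000]);


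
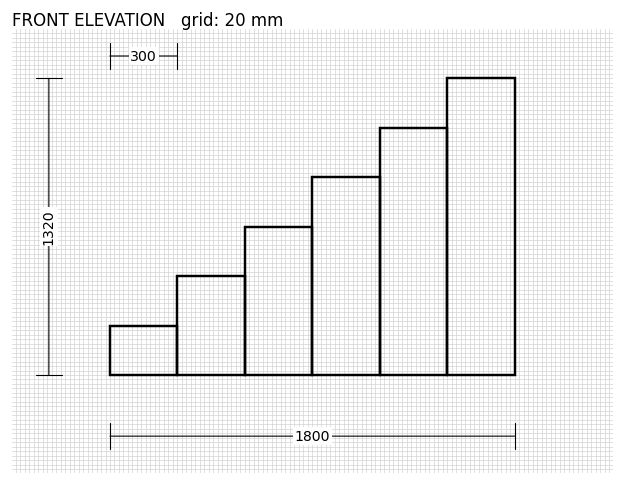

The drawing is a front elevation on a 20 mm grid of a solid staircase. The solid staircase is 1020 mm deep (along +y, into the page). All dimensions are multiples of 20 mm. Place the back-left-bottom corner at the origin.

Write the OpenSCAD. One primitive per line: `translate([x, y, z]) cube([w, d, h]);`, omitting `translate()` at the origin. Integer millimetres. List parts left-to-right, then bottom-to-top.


cube([300, 1020, 220]);
translate([300, 0, 0]) cube([300, 1020, 440]);
translate([600, 0, 0]) cube([300, 1020, 660]);
translate([900, 0, 0]) cube([300, 1020, 880]);
translate([1200, 0, 0]) cube([300, 1020, 1100]);
translate([1500, 0, 0]) cube([300, 1020, 1320]);


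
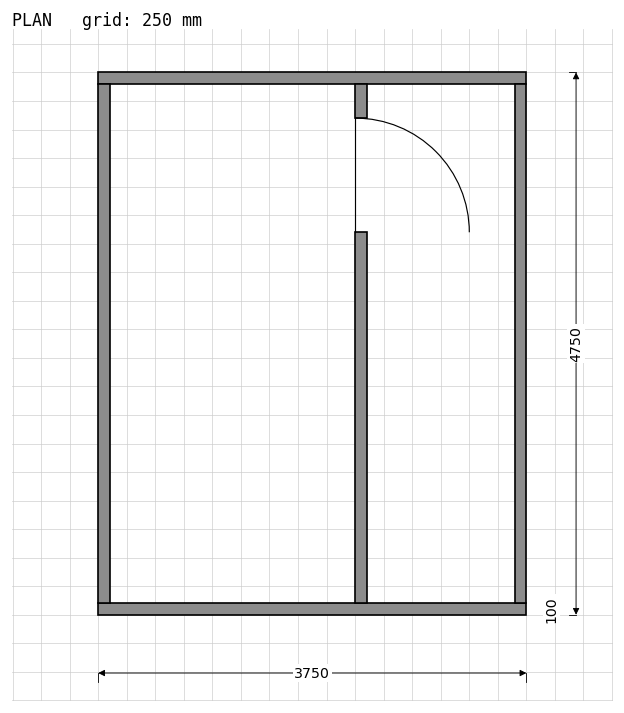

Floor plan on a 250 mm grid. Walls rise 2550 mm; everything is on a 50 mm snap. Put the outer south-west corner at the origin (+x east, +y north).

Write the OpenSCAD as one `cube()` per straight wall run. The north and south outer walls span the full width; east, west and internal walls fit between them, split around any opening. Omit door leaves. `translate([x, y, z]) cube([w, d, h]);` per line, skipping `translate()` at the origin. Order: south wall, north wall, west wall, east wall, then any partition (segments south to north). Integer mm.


cube([3750, 100, 2550]);
translate([0, 4650, 0]) cube([3750, 100, 2550]);
translate([0, 100, 0]) cube([100, 4550, 2550]);
translate([3650, 100, 0]) cube([100, 4550, 2550]);
translate([2250, 100, 0]) cube([100, 3250, 2550]);
translate([2250, 4350, 0]) cube([100, 300, 2550]);


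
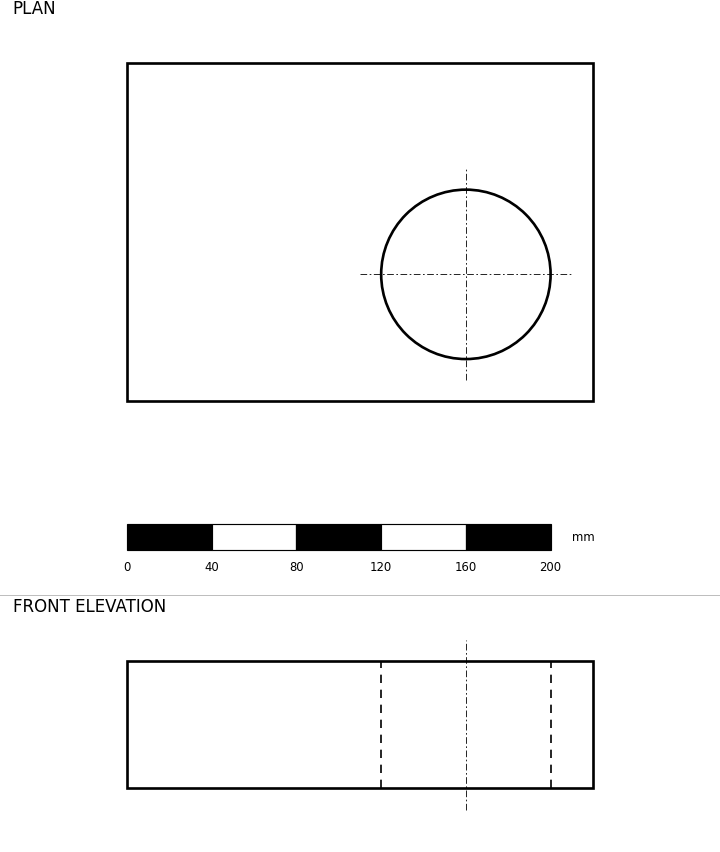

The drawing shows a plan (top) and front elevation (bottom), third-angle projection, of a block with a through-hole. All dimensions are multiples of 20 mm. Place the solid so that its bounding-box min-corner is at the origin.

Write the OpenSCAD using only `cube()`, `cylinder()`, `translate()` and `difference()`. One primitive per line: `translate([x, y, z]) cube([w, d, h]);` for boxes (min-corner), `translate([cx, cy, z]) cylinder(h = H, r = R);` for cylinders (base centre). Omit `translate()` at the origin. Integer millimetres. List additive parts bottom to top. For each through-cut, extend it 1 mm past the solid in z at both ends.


difference() {
  cube([220, 160, 60]);
  translate([160, 60, -1]) cylinder(h = 62, r = 40);
}


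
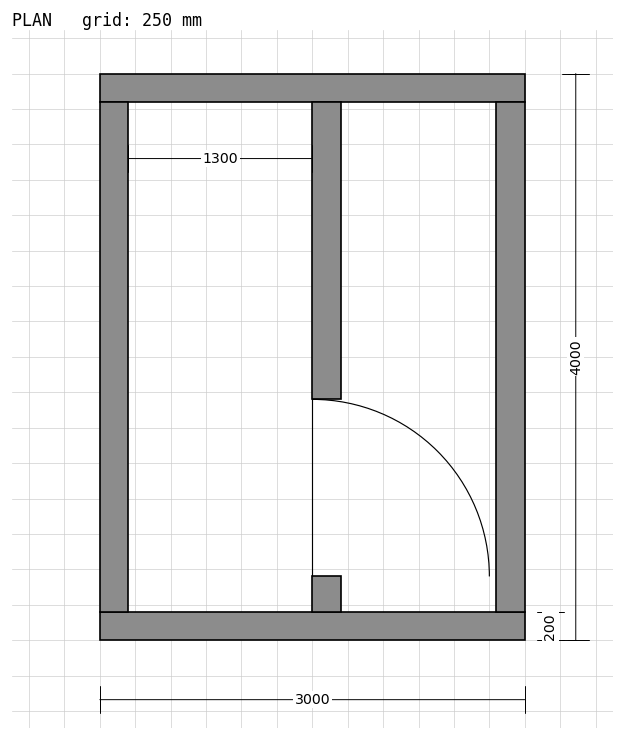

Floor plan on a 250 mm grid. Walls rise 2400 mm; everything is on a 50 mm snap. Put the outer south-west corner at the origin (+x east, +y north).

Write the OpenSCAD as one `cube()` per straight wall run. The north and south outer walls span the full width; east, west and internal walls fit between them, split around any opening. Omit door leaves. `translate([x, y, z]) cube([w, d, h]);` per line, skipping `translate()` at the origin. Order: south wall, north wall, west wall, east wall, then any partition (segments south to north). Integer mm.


cube([3000, 200, 2400]);
translate([0, 3800, 0]) cube([3000, 200, 2400]);
translate([0, 200, 0]) cube([200, 3600, 2400]);
translate([2800, 200, 0]) cube([200, 3600, 2400]);
translate([1500, 200, 0]) cube([200, 250, 2400]);
translate([1500, 1700, 0]) cube([200, 2100, 2400]);
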